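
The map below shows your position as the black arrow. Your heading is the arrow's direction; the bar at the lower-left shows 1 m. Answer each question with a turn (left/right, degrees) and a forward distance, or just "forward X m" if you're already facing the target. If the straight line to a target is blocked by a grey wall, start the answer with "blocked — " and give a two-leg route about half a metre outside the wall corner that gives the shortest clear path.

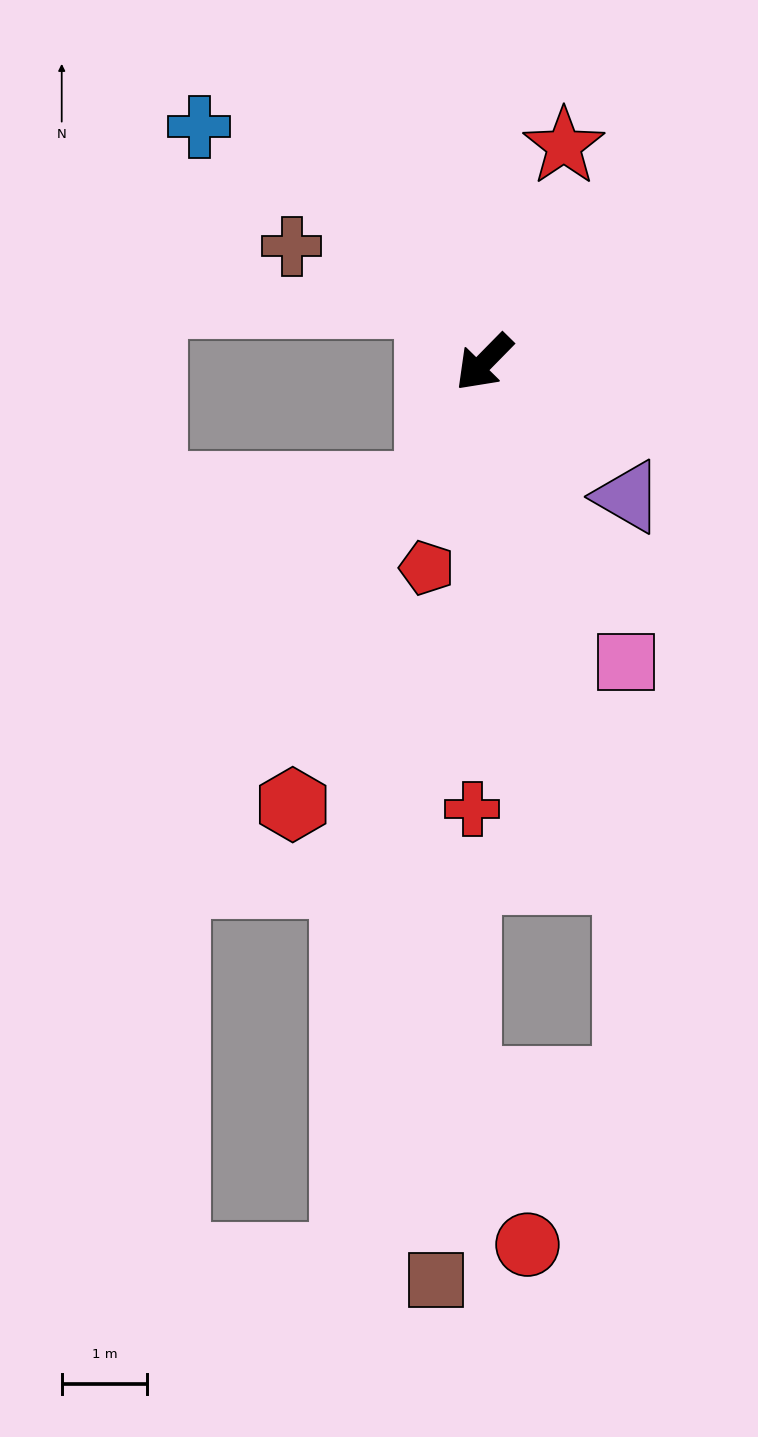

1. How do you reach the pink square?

turn left 70°, forward 3.9 m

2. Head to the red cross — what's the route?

turn left 43°, forward 5.2 m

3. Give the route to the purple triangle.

turn left 91°, forward 2.3 m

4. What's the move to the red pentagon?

turn left 29°, forward 2.5 m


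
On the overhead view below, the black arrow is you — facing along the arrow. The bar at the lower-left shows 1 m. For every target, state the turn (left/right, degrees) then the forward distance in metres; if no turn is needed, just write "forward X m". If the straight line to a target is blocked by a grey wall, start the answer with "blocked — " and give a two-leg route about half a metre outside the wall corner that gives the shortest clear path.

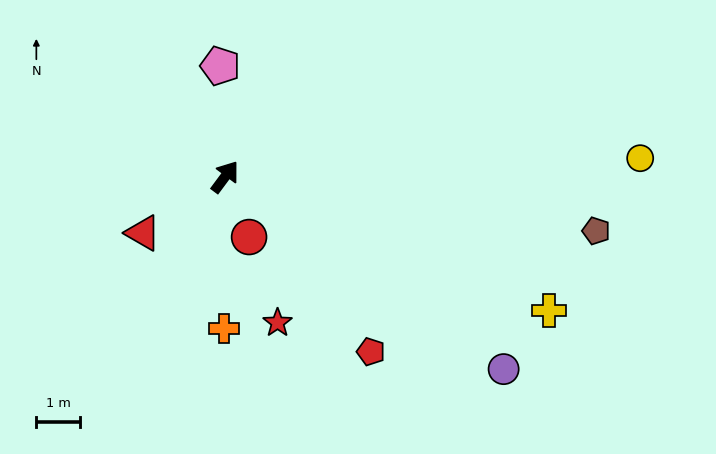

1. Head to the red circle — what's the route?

turn right 122°, forward 1.5 m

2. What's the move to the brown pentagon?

turn right 62°, forward 8.6 m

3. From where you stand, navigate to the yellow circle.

turn right 51°, forward 9.6 m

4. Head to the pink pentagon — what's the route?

turn left 39°, forward 2.6 m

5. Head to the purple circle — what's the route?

turn right 88°, forward 7.8 m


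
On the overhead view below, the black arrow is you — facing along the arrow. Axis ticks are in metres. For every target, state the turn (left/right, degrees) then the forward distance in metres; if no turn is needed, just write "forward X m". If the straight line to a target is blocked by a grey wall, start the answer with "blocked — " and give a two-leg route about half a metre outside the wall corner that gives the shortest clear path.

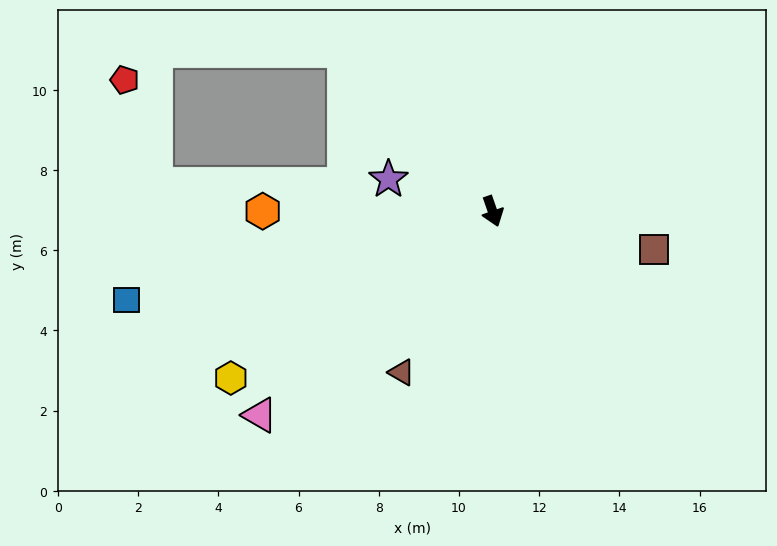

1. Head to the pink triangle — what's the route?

turn right 68°, forward 7.7 m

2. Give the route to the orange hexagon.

turn right 109°, forward 5.7 m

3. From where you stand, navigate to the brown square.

turn left 57°, forward 4.1 m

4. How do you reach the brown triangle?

turn right 49°, forward 4.6 m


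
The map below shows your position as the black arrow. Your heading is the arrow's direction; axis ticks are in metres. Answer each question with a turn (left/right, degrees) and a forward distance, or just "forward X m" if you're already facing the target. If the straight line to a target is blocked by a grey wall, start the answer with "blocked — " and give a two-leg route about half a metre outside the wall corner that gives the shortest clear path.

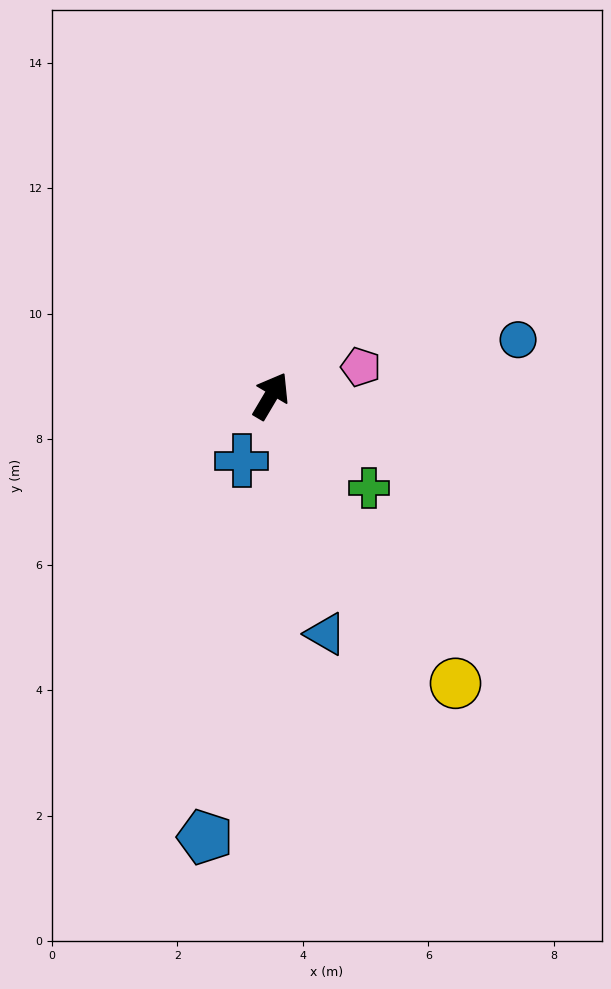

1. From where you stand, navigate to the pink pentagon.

turn right 42°, forward 1.5 m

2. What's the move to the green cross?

turn right 103°, forward 2.1 m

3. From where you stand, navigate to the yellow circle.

turn right 117°, forward 5.4 m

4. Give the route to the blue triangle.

turn right 136°, forward 3.9 m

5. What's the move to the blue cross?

turn right 174°, forward 1.1 m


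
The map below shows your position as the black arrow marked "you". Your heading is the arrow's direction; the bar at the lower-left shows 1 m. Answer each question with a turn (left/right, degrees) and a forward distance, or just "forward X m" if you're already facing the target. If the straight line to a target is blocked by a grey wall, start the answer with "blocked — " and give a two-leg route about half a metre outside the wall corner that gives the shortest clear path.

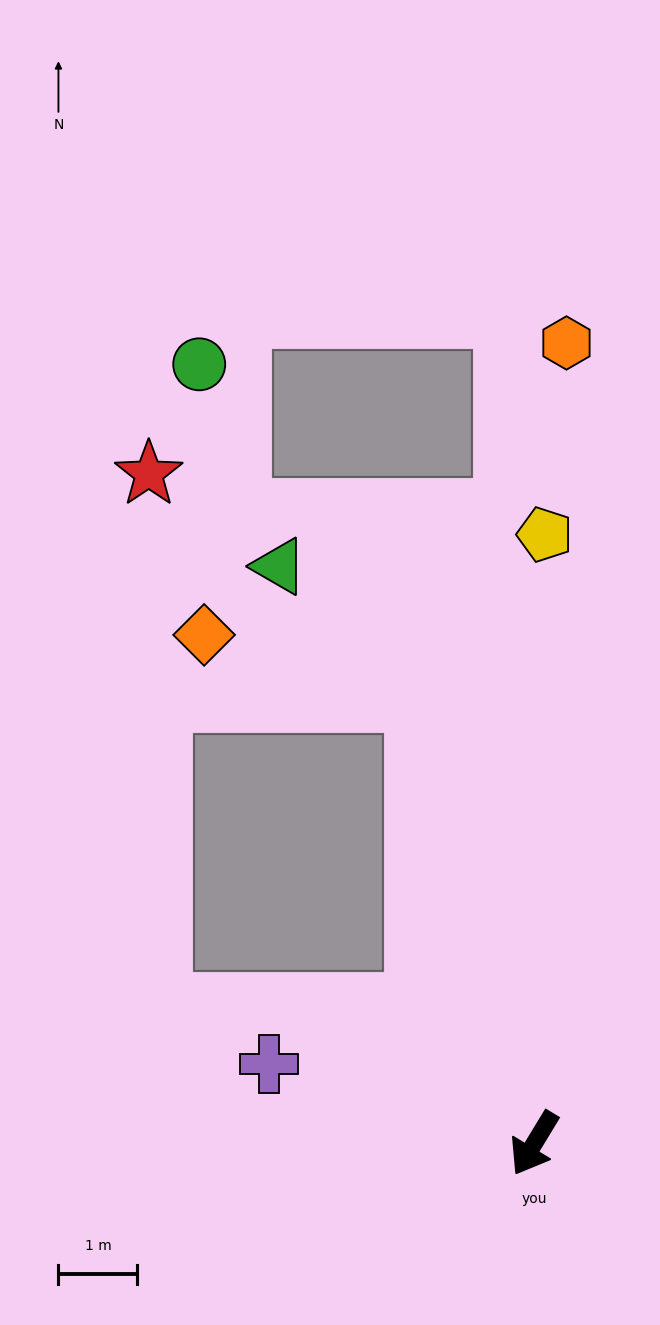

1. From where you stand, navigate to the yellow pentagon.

turn right 150°, forward 7.7 m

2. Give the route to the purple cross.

turn right 75°, forward 3.5 m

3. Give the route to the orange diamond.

blocked — turn right 134°, forward 5.8 m, then turn left 59°, forward 2.8 m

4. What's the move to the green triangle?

blocked — turn right 134°, forward 5.8 m, then turn left 32°, forward 2.4 m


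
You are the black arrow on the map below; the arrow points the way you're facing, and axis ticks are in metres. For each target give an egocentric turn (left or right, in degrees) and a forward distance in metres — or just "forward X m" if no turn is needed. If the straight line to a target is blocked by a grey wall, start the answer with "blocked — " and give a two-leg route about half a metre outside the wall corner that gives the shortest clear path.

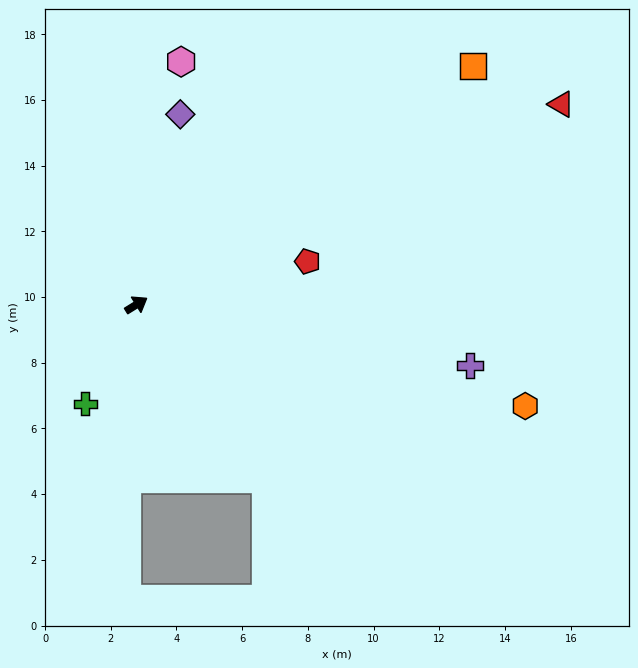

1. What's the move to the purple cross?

turn right 42°, forward 10.3 m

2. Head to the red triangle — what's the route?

turn right 6°, forward 14.3 m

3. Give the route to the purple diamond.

turn left 45°, forward 5.9 m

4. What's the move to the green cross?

turn right 149°, forward 3.4 m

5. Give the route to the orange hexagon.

turn right 46°, forward 12.2 m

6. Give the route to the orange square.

turn left 4°, forward 12.6 m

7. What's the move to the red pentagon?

turn right 18°, forward 5.4 m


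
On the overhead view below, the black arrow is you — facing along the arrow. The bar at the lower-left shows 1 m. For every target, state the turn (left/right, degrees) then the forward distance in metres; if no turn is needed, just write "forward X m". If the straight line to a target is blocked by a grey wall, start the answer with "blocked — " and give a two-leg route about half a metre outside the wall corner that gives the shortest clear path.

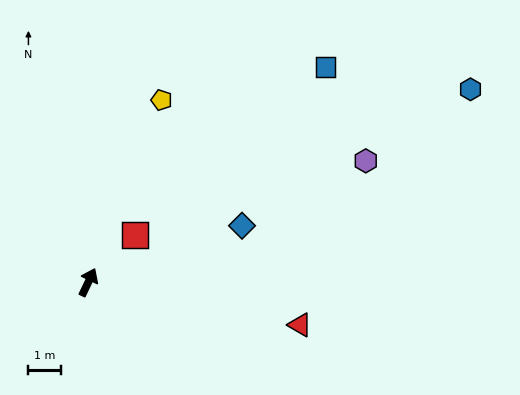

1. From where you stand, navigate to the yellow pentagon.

turn left 4°, forward 6.0 m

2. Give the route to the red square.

turn right 19°, forward 2.0 m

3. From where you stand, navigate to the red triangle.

turn right 76°, forward 6.6 m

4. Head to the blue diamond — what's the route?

turn right 44°, forward 5.0 m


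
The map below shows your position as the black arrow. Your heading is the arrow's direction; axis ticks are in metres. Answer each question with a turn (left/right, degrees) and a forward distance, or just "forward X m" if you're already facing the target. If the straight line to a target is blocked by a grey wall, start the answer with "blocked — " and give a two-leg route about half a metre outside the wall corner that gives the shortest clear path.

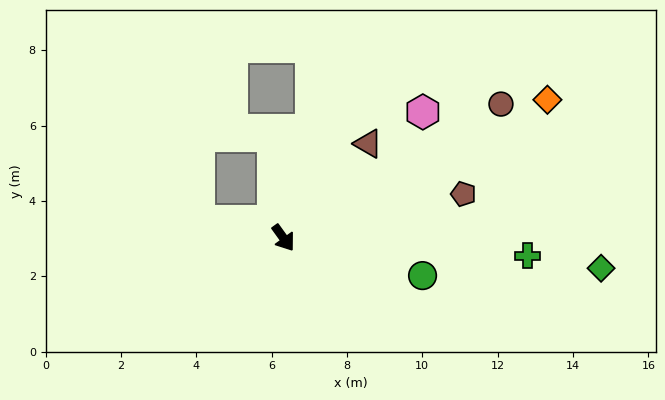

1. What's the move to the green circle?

turn left 39°, forward 3.8 m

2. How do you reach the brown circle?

turn left 86°, forward 6.8 m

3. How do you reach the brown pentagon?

turn left 68°, forward 4.9 m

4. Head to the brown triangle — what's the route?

turn left 102°, forward 3.4 m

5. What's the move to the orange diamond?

turn left 82°, forward 7.9 m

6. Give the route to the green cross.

turn left 50°, forward 6.5 m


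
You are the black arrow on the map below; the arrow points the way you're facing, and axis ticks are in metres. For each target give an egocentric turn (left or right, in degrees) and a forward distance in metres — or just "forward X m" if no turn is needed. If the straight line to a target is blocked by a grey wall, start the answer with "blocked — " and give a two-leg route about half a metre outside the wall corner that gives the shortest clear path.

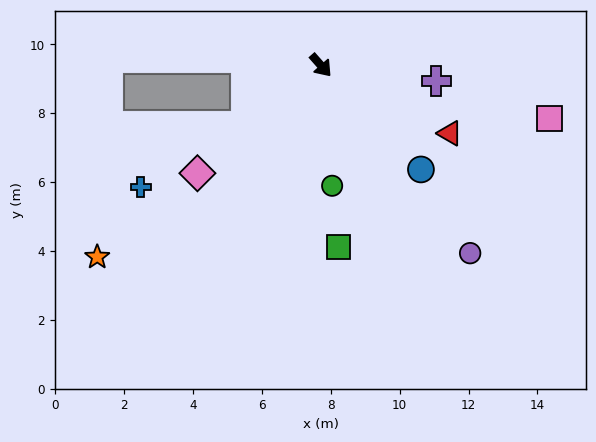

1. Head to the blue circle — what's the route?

turn left 3°, forward 4.2 m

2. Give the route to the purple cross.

turn left 41°, forward 3.4 m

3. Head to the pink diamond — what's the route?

turn right 90°, forward 4.8 m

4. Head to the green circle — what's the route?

turn right 36°, forward 3.5 m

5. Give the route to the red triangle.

turn left 21°, forward 4.2 m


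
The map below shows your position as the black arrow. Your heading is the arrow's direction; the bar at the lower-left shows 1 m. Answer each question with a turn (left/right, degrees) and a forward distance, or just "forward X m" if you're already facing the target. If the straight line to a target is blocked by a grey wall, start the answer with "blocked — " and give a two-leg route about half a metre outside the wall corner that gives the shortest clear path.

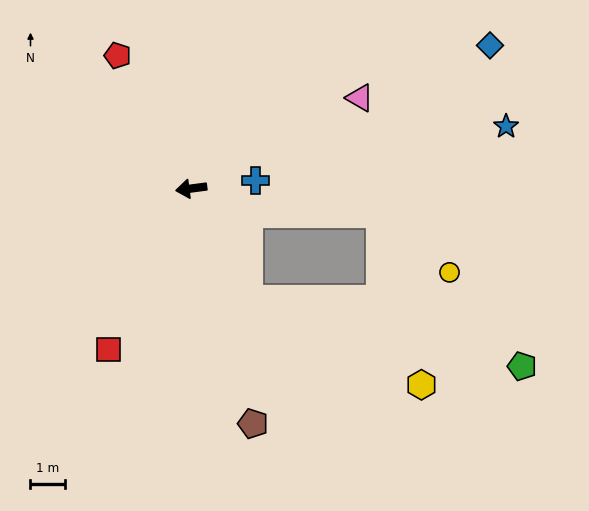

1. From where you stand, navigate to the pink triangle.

turn right 159°, forward 5.5 m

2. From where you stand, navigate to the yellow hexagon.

blocked — turn left 110°, forward 3.6 m, then turn left 36°, forward 5.5 m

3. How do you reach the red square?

turn left 55°, forward 5.2 m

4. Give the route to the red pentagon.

turn right 69°, forward 4.4 m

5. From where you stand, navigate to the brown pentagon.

turn left 97°, forward 7.0 m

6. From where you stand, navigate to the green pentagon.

blocked — turn left 110°, forward 3.6 m, then turn left 49°, forward 8.1 m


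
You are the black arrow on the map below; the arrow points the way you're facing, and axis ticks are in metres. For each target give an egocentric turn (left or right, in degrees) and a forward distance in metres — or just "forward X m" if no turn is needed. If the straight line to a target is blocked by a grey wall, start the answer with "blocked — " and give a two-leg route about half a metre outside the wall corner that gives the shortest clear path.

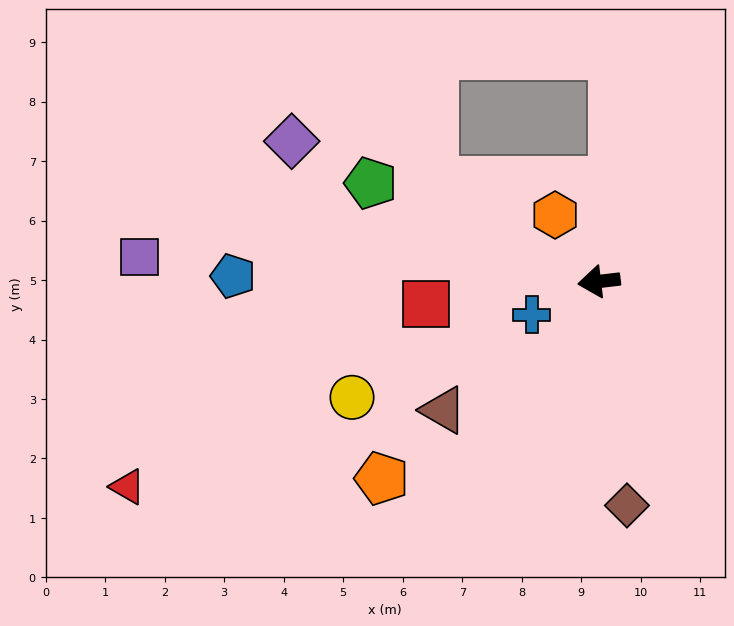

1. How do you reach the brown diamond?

turn left 90°, forward 3.8 m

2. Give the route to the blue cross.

turn left 20°, forward 1.3 m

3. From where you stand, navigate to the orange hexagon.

turn right 63°, forward 1.3 m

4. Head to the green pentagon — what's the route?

turn right 30°, forward 4.2 m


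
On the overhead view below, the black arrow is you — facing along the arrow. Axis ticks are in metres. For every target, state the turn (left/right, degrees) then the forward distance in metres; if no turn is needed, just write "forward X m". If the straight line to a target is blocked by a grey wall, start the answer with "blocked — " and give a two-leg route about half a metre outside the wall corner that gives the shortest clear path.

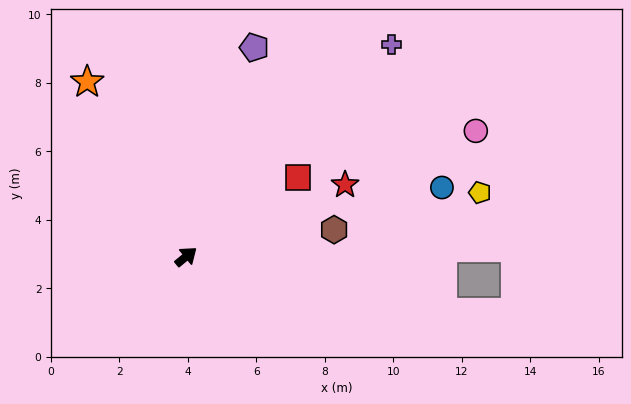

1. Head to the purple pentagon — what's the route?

turn left 33°, forward 6.4 m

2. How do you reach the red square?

turn right 4°, forward 4.0 m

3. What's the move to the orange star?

turn left 80°, forward 5.9 m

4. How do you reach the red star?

turn right 15°, forward 5.1 m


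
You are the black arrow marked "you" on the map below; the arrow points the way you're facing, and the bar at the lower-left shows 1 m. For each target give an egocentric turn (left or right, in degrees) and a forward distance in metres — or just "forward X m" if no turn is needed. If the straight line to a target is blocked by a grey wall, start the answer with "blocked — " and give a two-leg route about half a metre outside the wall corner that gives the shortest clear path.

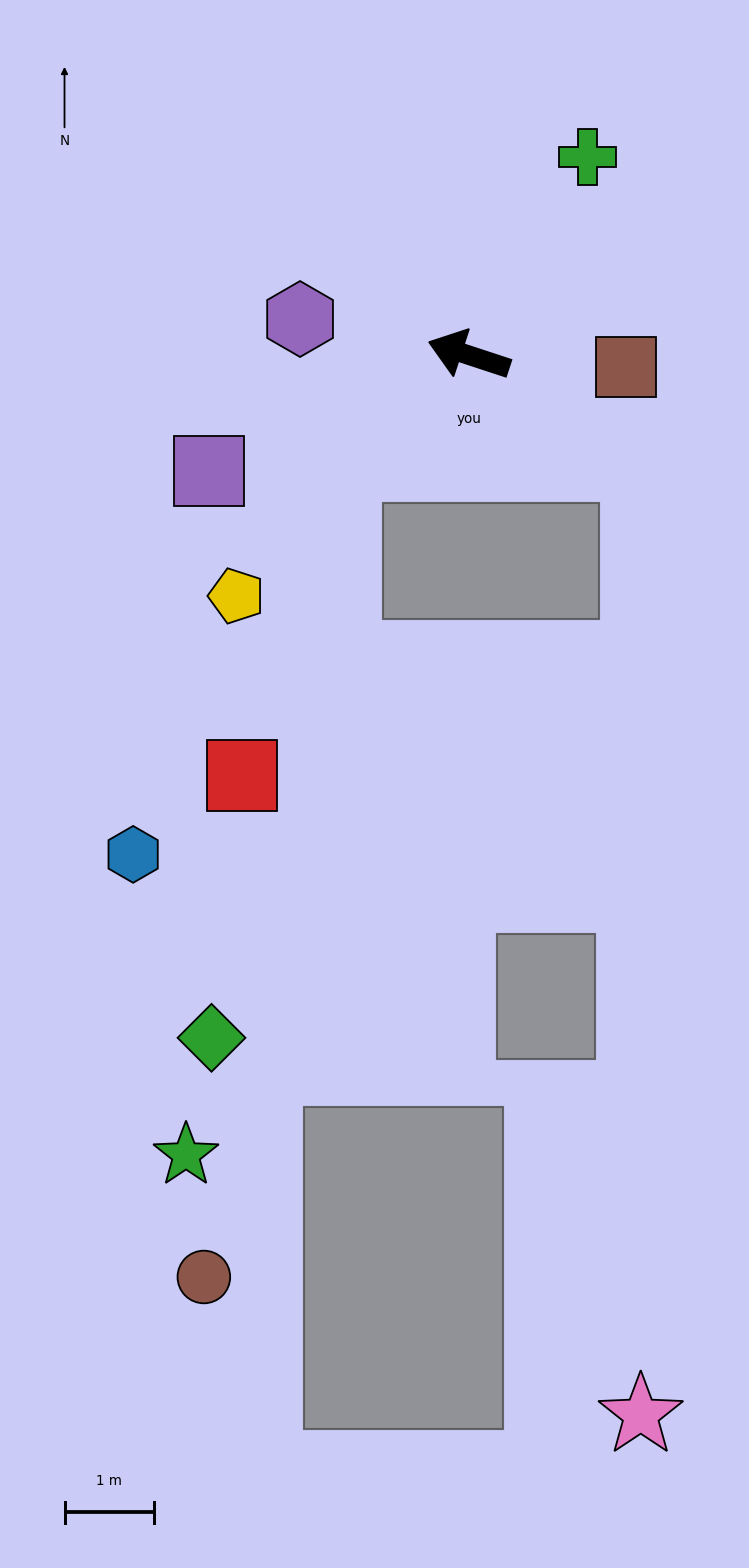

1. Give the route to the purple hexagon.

turn left 6°, forward 1.9 m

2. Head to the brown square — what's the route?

turn right 166°, forward 1.8 m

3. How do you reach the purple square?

turn left 42°, forward 3.2 m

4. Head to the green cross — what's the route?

turn right 103°, forward 2.6 m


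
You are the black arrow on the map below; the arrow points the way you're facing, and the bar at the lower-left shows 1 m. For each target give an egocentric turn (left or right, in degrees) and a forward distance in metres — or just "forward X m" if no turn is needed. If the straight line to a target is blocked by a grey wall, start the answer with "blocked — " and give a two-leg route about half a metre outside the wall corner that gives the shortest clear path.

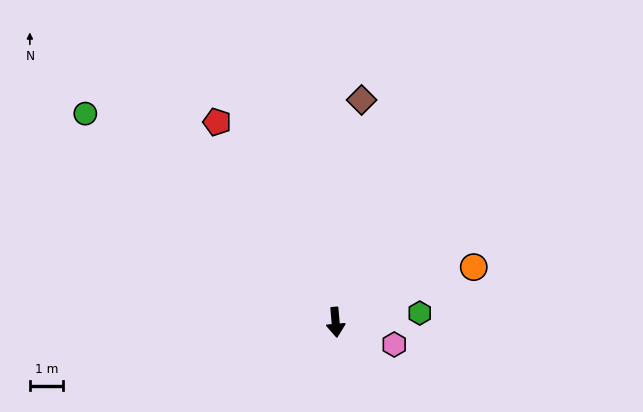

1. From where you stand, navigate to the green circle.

turn right 135°, forward 9.7 m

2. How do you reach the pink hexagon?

turn left 64°, forward 1.9 m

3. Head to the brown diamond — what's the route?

turn left 168°, forward 6.7 m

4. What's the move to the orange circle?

turn left 107°, forward 4.4 m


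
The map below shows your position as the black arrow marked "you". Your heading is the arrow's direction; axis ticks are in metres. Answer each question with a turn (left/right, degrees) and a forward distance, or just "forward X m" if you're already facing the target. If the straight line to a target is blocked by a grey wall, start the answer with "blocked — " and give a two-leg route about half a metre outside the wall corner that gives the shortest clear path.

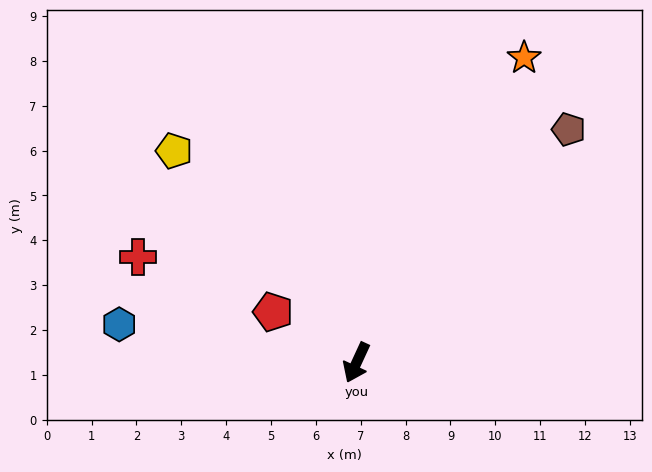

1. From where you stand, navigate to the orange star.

turn left 176°, forward 7.8 m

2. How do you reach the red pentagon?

turn right 97°, forward 2.2 m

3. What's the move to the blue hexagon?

turn right 74°, forward 5.4 m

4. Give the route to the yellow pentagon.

turn right 114°, forward 6.2 m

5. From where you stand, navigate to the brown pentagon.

turn left 162°, forward 7.0 m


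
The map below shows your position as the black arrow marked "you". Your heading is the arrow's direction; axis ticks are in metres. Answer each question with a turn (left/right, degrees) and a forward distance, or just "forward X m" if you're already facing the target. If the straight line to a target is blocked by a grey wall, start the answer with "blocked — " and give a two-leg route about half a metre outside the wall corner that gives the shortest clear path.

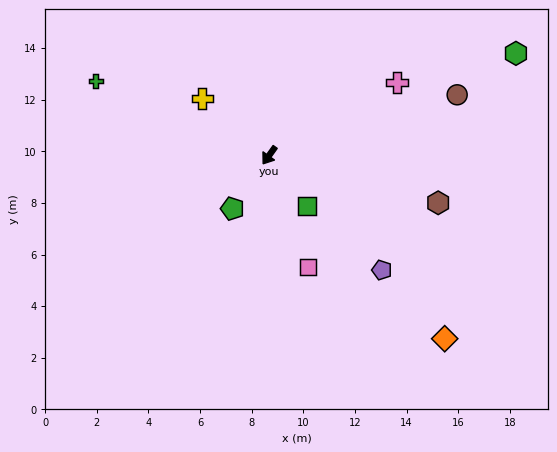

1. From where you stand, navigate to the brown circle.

turn left 143°, forward 7.7 m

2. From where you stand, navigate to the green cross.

turn right 78°, forward 7.3 m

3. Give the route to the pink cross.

turn left 155°, forward 5.7 m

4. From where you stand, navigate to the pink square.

turn left 55°, forward 4.6 m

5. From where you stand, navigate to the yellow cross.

turn right 95°, forward 3.4 m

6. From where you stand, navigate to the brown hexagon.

turn left 110°, forward 6.8 m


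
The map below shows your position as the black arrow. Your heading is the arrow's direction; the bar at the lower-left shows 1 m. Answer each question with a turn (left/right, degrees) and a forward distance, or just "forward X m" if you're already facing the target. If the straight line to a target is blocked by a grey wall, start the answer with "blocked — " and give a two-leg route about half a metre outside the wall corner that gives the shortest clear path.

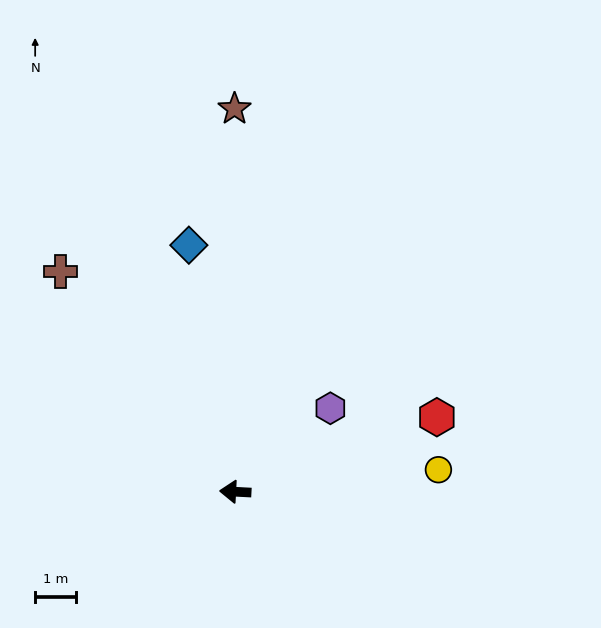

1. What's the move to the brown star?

turn right 87°, forward 9.3 m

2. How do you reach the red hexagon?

turn right 157°, forward 5.2 m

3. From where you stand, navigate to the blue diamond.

turn right 76°, forward 6.1 m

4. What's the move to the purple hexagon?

turn right 136°, forward 3.1 m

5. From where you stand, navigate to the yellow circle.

turn right 171°, forward 5.0 m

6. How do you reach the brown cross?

turn right 49°, forward 6.8 m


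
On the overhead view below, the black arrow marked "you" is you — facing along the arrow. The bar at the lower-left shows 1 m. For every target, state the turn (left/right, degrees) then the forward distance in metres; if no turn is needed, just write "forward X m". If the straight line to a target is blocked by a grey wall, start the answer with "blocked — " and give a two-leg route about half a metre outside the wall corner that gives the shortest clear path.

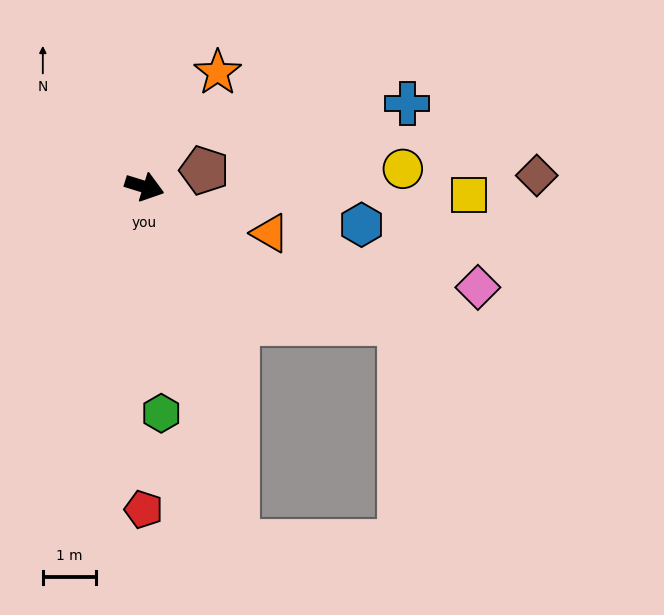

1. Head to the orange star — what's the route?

turn left 75°, forward 2.6 m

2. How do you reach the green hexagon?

turn right 69°, forward 4.3 m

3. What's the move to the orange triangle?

turn right 3°, forward 2.5 m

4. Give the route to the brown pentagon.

turn left 33°, forward 1.2 m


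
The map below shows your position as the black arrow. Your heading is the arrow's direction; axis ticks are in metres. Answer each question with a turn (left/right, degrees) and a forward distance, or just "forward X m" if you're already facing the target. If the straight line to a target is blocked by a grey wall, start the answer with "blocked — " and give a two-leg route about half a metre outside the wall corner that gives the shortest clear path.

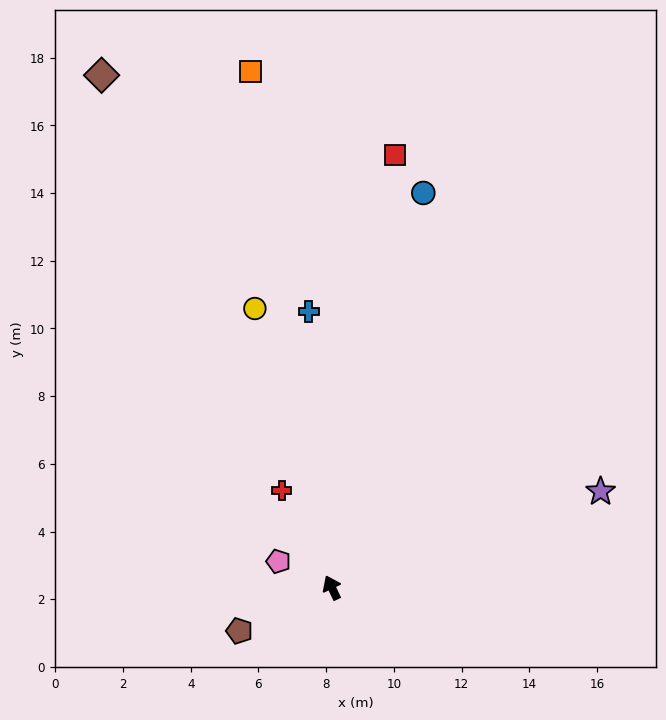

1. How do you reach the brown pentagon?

turn left 90°, forward 3.0 m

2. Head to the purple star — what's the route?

turn right 96°, forward 8.4 m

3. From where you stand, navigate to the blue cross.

turn right 21°, forward 8.2 m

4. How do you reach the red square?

turn right 34°, forward 12.9 m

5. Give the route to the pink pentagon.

turn left 38°, forward 1.8 m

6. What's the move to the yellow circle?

turn right 10°, forward 8.6 m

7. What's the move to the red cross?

forward 3.2 m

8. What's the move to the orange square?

turn right 16°, forward 15.5 m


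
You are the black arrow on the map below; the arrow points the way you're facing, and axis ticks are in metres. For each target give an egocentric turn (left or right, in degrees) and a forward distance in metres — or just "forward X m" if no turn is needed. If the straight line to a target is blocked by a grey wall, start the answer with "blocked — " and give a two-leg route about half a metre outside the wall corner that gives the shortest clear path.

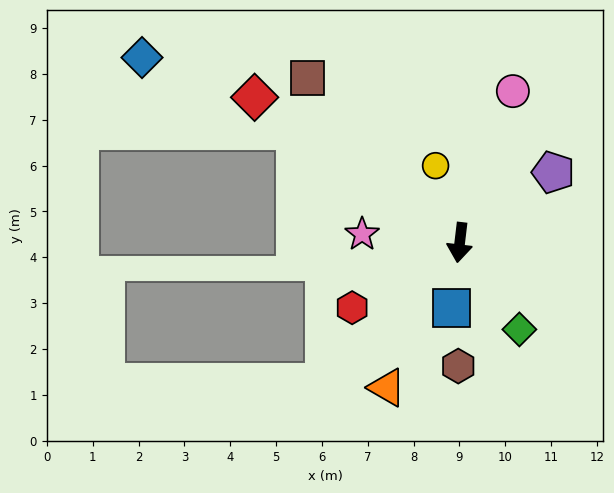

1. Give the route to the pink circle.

turn left 167°, forward 3.5 m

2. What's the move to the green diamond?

turn left 41°, forward 2.3 m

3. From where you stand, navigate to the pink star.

turn right 88°, forward 2.1 m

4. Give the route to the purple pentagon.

turn left 134°, forward 2.6 m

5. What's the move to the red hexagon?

turn right 52°, forward 2.7 m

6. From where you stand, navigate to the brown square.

turn right 130°, forward 4.9 m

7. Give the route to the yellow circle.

turn right 156°, forward 1.8 m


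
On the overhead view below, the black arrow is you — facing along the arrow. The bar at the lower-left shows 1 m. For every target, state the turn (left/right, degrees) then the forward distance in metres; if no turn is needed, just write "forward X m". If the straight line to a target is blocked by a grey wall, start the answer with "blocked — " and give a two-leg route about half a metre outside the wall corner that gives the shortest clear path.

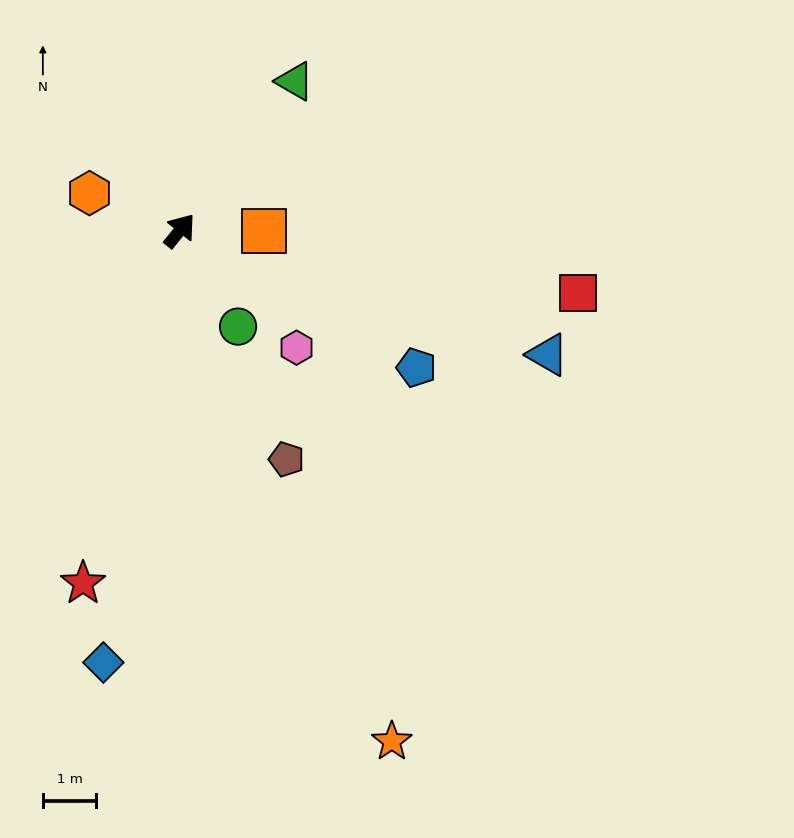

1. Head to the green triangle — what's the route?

forward 3.5 m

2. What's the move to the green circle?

turn right 110°, forward 2.1 m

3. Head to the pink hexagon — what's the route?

turn right 96°, forward 3.1 m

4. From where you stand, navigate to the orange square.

turn right 51°, forward 1.6 m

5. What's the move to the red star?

turn right 157°, forward 6.8 m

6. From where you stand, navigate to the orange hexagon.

turn left 106°, forward 1.8 m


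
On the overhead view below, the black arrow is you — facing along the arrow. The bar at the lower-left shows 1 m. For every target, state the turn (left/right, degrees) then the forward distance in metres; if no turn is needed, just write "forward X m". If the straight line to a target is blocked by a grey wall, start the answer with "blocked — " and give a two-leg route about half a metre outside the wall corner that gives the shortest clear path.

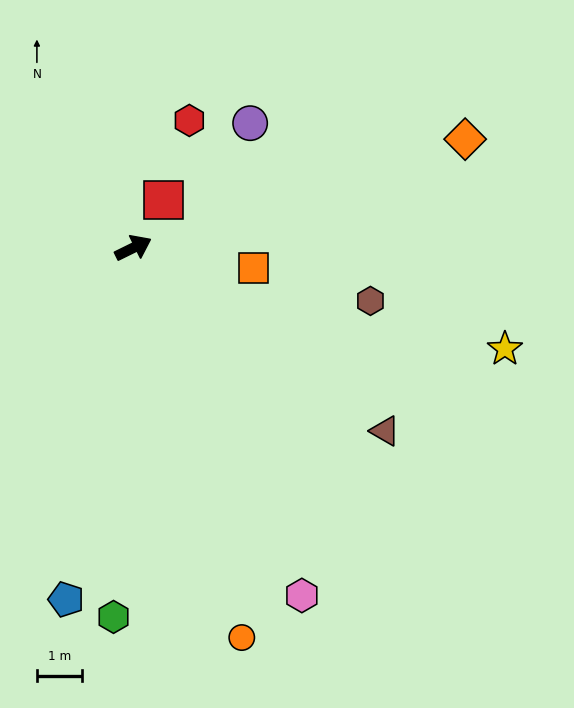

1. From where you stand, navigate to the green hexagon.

turn right 119°, forward 8.1 m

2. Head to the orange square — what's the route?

turn right 36°, forward 2.7 m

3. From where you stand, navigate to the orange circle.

turn right 101°, forward 8.9 m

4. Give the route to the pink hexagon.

turn right 90°, forward 8.5 m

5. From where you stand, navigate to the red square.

turn left 32°, forward 1.2 m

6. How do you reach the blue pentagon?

turn right 127°, forward 7.9 m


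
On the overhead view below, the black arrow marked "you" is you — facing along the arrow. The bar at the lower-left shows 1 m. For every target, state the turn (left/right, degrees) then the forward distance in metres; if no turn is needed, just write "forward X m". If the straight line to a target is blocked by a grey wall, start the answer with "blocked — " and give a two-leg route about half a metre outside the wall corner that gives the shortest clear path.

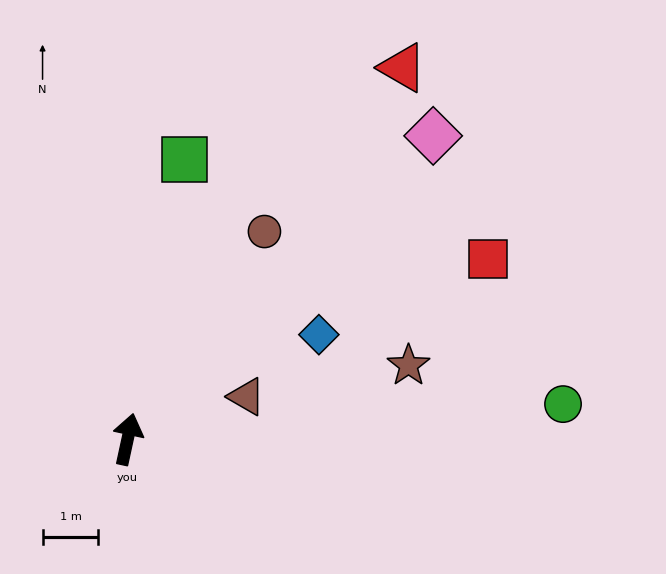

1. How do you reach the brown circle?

turn right 21°, forward 4.5 m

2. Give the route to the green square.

forward 5.1 m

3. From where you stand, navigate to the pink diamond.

turn right 33°, forward 7.7 m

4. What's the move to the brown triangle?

turn right 58°, forward 2.3 m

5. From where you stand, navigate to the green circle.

turn right 73°, forward 7.8 m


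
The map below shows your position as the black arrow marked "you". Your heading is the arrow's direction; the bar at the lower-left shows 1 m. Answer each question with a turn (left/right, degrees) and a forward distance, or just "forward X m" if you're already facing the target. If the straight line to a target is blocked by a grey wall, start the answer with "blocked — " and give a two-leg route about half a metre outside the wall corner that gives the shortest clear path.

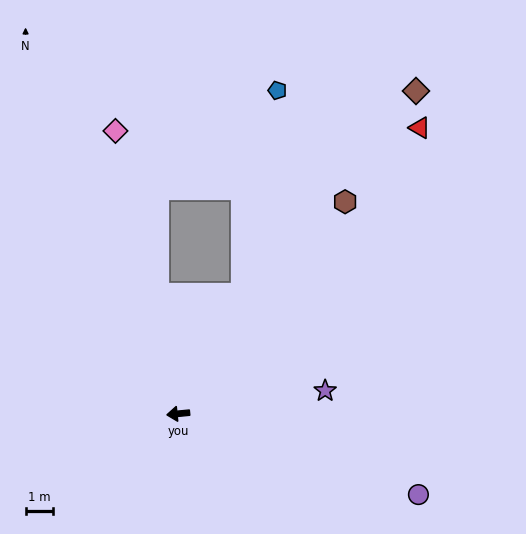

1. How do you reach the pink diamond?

turn right 83°, forward 10.7 m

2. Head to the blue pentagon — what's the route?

blocked — turn right 124°, forward 5.0 m, then turn left 18°, forward 7.6 m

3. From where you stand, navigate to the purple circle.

turn left 156°, forward 9.3 m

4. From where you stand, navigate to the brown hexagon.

turn right 134°, forward 10.0 m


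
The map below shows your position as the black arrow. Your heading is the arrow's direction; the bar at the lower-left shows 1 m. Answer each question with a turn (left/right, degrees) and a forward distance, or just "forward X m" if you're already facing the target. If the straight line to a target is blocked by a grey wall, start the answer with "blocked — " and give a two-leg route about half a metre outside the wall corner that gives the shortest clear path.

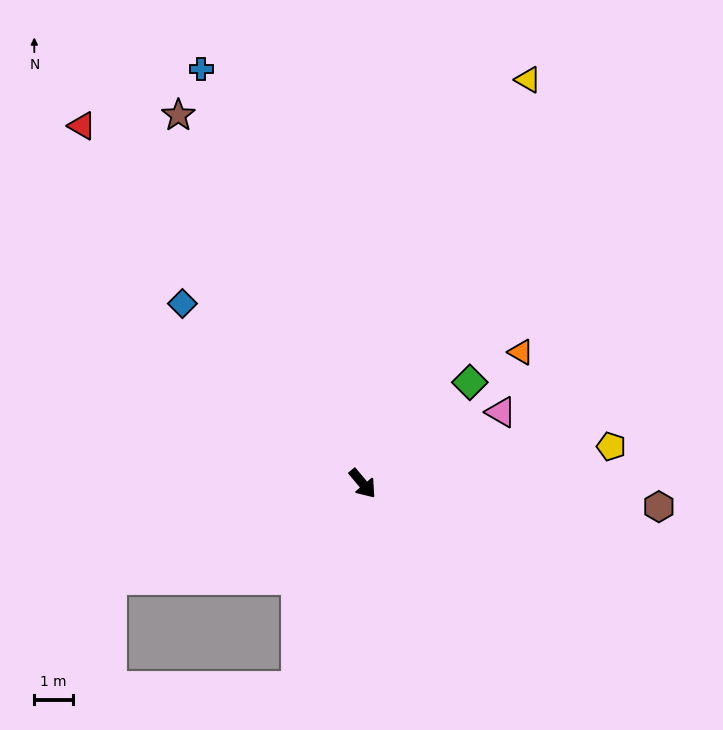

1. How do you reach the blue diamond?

turn right 175°, forward 6.6 m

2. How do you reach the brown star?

turn left 167°, forward 10.6 m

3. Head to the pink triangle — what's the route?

turn left 77°, forward 4.0 m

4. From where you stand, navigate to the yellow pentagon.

turn left 59°, forward 6.5 m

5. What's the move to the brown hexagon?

turn left 46°, forward 7.6 m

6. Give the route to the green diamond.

turn left 93°, forward 3.8 m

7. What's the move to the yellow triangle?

turn left 118°, forward 11.2 m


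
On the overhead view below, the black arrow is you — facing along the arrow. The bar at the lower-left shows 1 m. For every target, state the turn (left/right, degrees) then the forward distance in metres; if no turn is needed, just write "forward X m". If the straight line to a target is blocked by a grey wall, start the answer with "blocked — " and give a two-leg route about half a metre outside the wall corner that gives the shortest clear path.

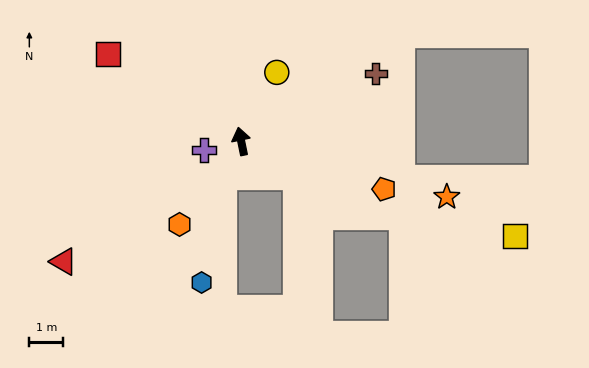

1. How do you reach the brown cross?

turn right 75°, forward 4.4 m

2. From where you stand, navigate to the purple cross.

turn left 92°, forward 1.1 m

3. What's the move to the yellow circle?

turn right 39°, forward 2.3 m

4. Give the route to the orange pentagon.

turn right 120°, forward 4.4 m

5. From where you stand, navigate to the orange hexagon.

turn left 132°, forward 3.0 m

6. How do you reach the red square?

turn left 45°, forward 4.7 m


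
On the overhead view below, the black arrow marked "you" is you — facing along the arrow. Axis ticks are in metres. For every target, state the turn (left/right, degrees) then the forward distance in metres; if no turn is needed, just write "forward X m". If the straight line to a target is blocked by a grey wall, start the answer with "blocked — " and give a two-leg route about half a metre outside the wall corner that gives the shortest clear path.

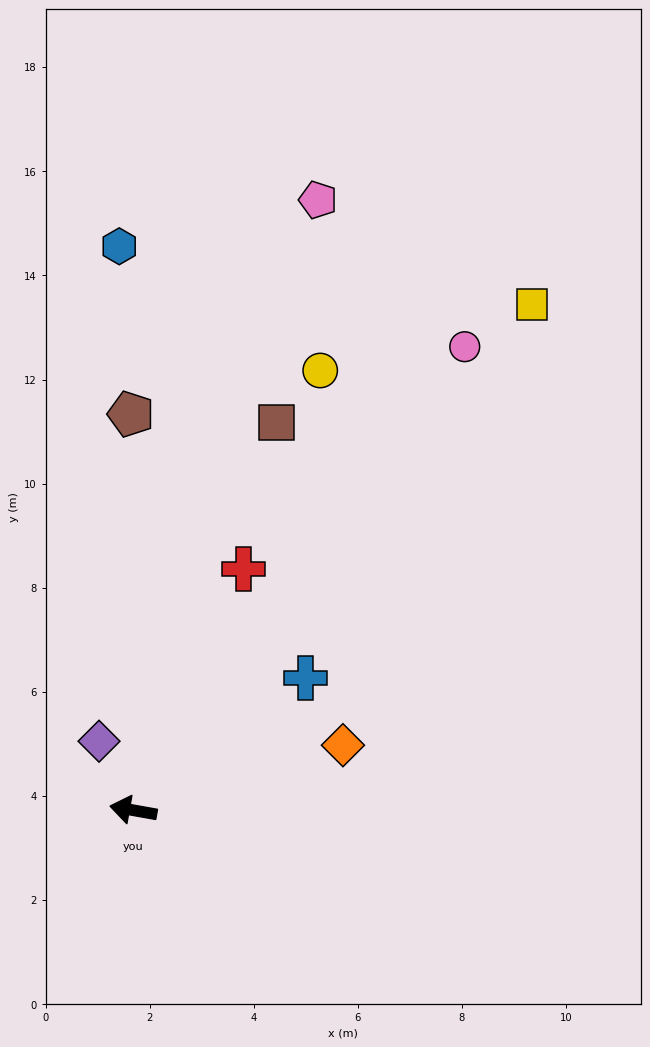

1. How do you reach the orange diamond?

turn right 153°, forward 4.2 m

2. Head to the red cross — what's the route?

turn right 104°, forward 5.1 m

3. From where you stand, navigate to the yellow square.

turn right 118°, forward 12.4 m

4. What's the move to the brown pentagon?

turn right 80°, forward 7.6 m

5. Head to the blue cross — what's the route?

turn right 132°, forward 4.2 m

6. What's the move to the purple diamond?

turn right 54°, forward 1.5 m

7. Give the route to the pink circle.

turn right 115°, forward 10.9 m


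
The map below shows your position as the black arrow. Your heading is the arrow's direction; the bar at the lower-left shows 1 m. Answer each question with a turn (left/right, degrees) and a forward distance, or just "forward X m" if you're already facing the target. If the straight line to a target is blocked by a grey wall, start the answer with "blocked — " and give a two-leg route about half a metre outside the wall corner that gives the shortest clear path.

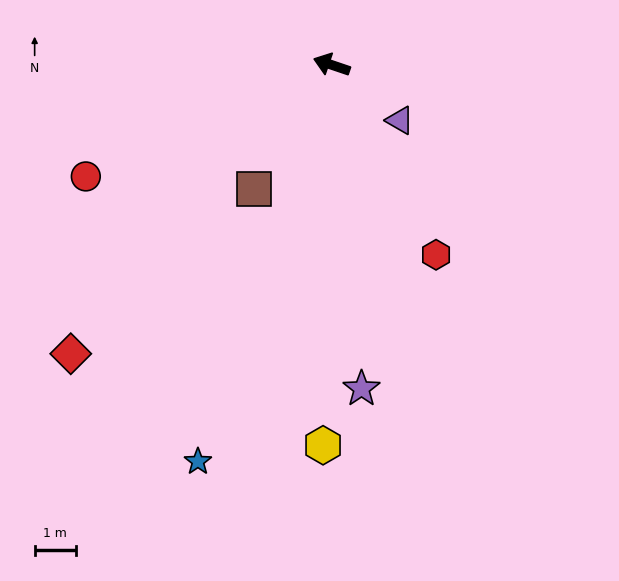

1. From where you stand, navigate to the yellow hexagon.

turn left 107°, forward 9.2 m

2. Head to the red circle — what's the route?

turn left 43°, forward 6.5 m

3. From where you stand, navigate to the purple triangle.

turn left 160°, forward 2.1 m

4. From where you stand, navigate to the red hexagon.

turn left 138°, forward 5.3 m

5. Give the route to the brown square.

turn left 77°, forward 3.5 m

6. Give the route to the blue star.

turn left 90°, forward 10.1 m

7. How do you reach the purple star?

turn left 114°, forward 7.9 m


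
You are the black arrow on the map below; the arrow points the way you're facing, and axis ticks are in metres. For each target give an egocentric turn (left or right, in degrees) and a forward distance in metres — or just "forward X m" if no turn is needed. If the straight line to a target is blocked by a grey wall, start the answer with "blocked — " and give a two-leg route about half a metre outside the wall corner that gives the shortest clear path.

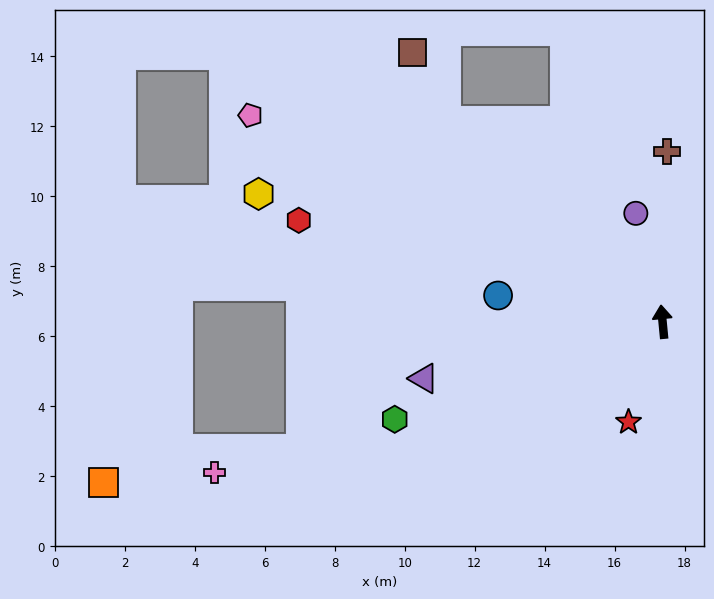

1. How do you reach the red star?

turn left 156°, forward 3.0 m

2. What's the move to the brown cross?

turn right 7°, forward 4.9 m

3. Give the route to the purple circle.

turn left 8°, forward 3.2 m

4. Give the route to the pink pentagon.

turn left 58°, forward 13.2 m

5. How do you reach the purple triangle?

turn left 98°, forward 7.0 m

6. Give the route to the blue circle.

turn left 75°, forward 4.8 m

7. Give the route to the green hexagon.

turn left 105°, forward 8.1 m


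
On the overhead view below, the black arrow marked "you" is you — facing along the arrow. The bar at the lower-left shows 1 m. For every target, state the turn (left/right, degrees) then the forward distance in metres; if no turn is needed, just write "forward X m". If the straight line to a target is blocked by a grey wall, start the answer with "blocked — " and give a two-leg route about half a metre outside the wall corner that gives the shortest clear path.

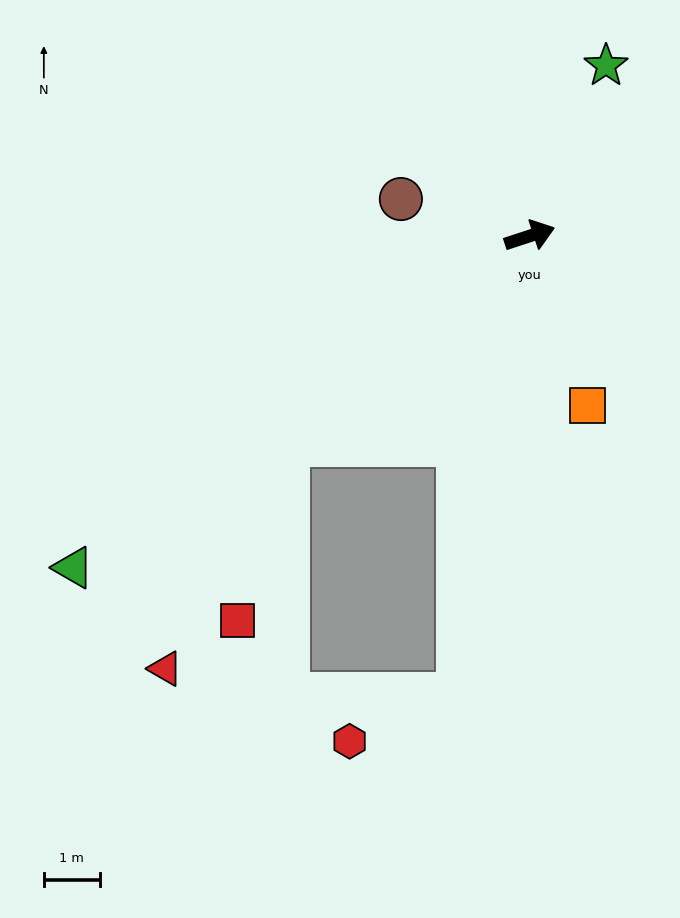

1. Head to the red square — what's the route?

blocked — turn right 158°, forward 5.7 m, then turn left 34°, forward 3.3 m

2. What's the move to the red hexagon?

blocked — turn right 117°, forward 8.3 m, then turn right 59°, forward 2.1 m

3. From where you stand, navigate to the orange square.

turn right 89°, forward 3.2 m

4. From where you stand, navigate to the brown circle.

turn left 146°, forward 2.4 m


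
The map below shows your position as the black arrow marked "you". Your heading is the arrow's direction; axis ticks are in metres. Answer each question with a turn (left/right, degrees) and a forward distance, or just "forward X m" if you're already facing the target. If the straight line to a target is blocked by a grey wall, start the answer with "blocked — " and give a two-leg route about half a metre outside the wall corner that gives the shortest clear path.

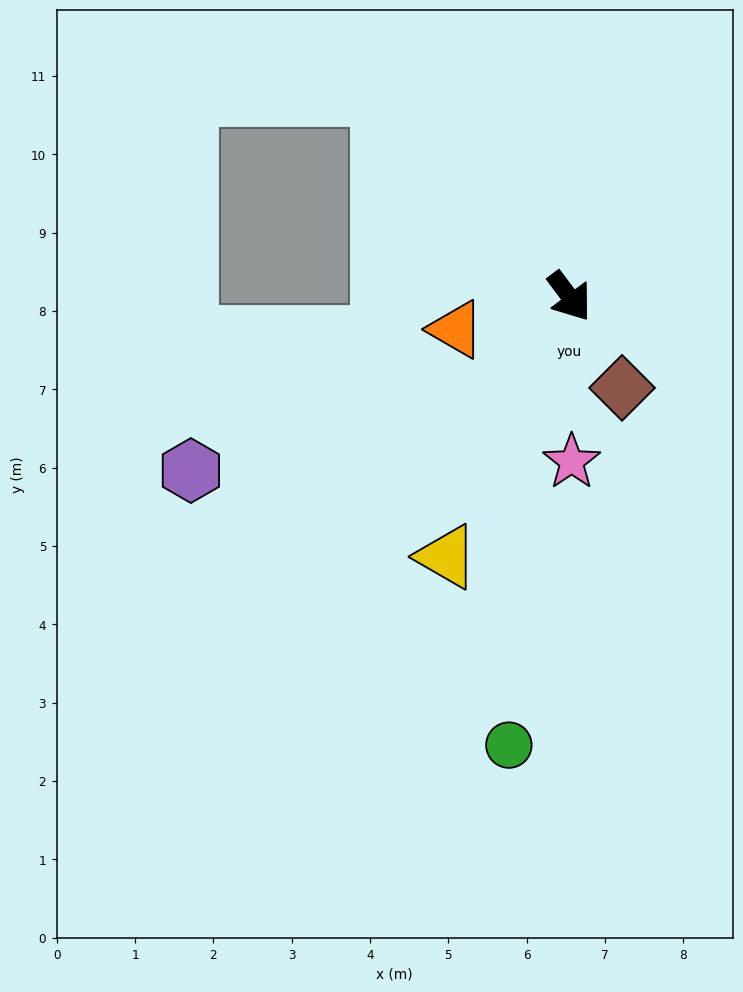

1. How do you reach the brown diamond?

turn right 7°, forward 1.3 m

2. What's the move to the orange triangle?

turn right 111°, forward 1.5 m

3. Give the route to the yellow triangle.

turn right 62°, forward 3.7 m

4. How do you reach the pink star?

turn right 36°, forward 2.1 m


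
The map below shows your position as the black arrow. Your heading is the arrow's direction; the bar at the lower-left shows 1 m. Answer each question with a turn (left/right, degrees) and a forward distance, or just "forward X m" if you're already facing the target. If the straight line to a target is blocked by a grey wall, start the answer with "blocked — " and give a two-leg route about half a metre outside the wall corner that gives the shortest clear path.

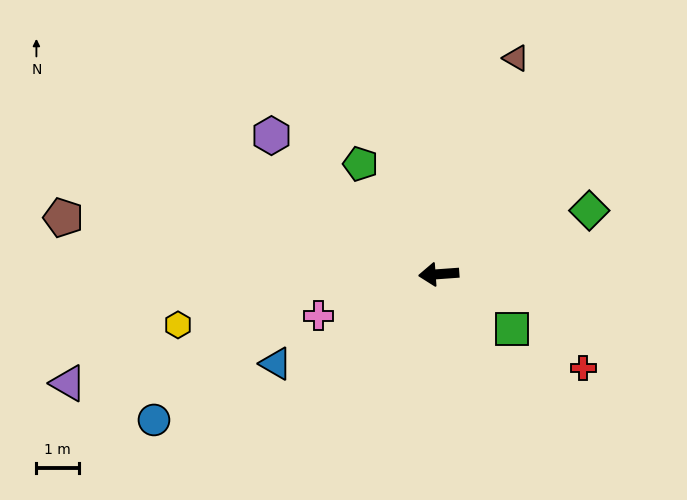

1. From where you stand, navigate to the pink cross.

turn left 15°, forward 3.0 m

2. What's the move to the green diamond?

turn right 161°, forward 3.9 m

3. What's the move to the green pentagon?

turn right 59°, forward 3.2 m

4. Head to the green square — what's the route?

turn left 139°, forward 2.2 m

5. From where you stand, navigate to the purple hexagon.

turn right 44°, forward 5.2 m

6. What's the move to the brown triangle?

turn right 114°, forward 5.4 m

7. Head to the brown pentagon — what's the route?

turn right 13°, forward 9.0 m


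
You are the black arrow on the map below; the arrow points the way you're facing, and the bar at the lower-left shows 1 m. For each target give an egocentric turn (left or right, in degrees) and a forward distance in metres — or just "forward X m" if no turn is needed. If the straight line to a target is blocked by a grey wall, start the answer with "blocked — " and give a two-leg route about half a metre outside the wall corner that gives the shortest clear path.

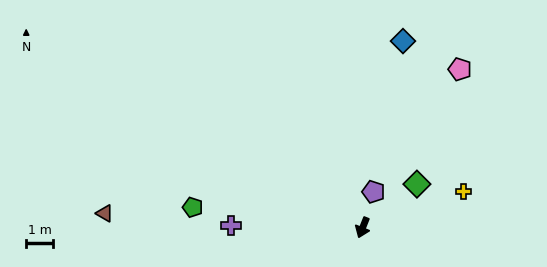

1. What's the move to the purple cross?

turn right 69°, forward 4.9 m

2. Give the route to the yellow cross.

turn left 131°, forward 4.0 m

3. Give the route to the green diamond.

turn left 150°, forward 2.6 m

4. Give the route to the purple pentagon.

turn right 175°, forward 1.4 m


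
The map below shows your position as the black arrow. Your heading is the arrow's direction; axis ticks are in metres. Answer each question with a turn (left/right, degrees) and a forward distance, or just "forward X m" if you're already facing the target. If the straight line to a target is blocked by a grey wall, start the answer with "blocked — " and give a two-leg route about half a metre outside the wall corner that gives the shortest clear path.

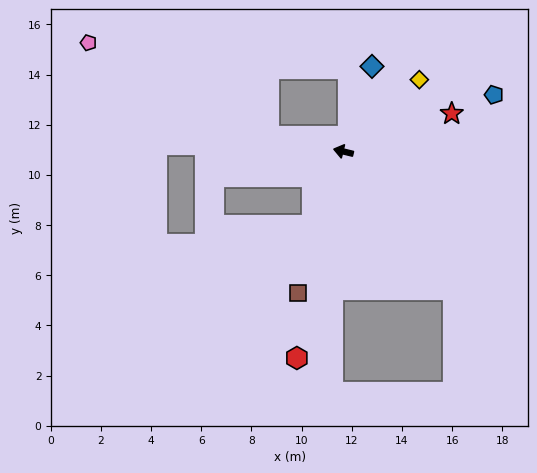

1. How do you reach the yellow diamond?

turn right 123°, forward 4.2 m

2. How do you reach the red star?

turn right 147°, forward 4.6 m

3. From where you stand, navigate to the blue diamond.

turn right 95°, forward 3.6 m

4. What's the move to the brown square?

turn left 86°, forward 5.9 m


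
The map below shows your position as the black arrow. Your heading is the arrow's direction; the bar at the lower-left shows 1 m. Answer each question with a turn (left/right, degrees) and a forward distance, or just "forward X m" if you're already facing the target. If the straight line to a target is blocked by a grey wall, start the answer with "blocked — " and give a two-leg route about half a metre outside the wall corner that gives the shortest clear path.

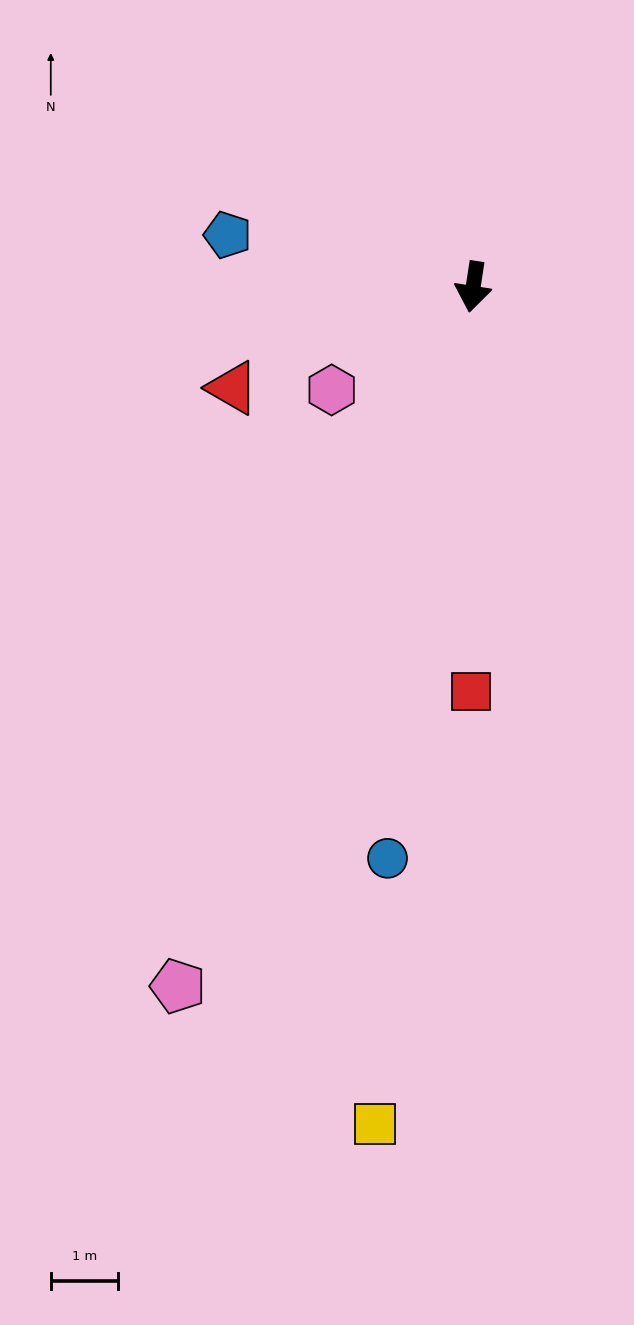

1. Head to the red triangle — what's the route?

turn right 59°, forward 3.9 m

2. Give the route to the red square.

turn left 8°, forward 6.0 m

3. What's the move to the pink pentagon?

turn right 14°, forward 11.3 m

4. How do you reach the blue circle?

forward 8.6 m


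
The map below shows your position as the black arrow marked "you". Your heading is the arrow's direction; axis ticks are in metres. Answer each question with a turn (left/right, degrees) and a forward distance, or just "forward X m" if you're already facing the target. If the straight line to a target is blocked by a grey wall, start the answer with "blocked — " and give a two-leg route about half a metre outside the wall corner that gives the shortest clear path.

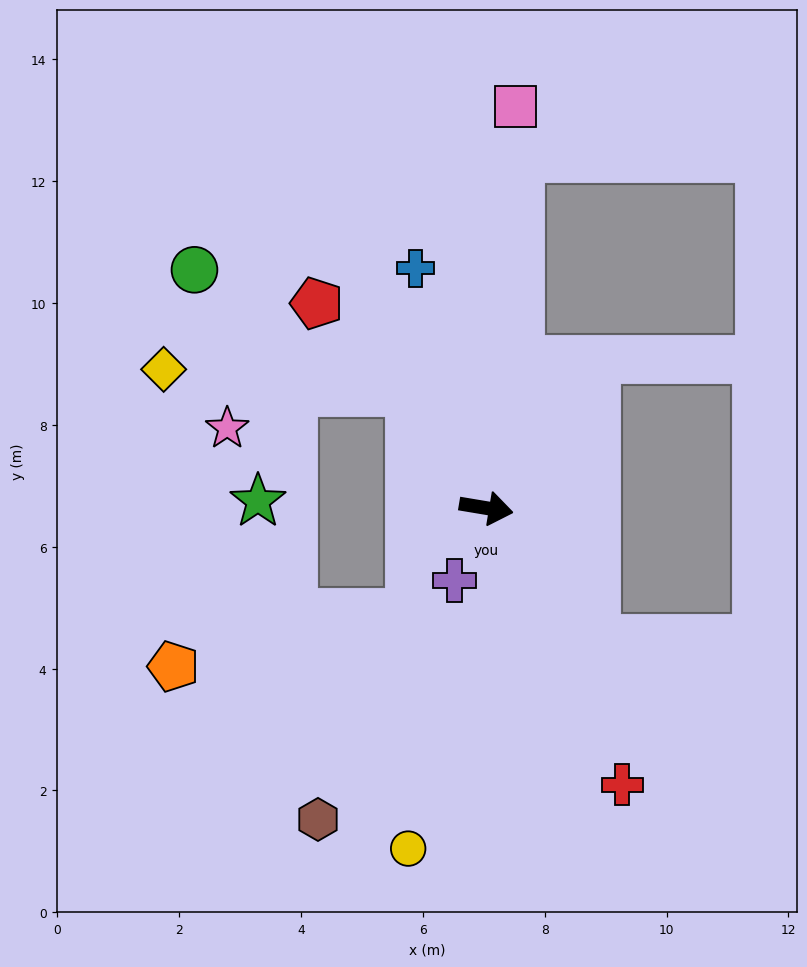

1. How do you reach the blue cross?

turn left 116°, forward 4.1 m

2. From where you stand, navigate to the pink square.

turn left 95°, forward 6.6 m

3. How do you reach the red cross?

turn right 54°, forward 5.1 m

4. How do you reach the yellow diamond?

blocked — turn left 132°, forward 2.3 m, then turn left 53°, forward 4.1 m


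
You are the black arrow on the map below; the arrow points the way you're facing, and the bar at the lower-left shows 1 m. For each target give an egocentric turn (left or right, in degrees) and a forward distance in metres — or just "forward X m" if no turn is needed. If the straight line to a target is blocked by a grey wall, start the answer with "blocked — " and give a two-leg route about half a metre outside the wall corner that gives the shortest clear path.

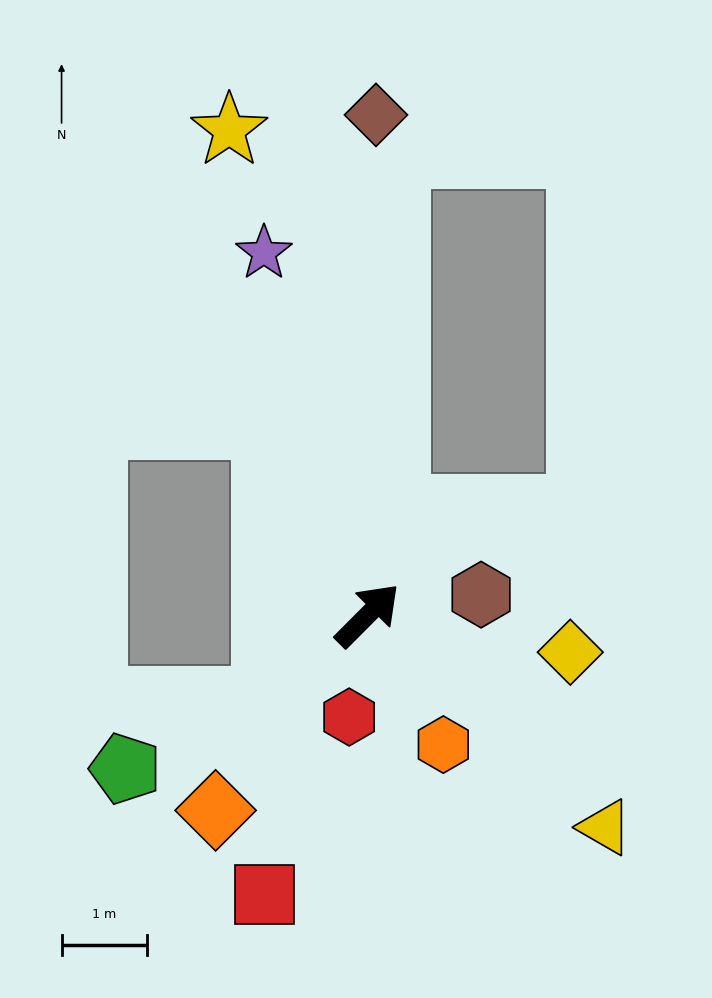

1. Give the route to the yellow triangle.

turn right 87°, forward 3.7 m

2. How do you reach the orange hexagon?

turn right 105°, forward 1.7 m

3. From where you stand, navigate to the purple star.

turn left 61°, forward 4.4 m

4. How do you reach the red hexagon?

turn right 145°, forward 1.2 m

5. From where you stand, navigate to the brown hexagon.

turn right 35°, forward 1.3 m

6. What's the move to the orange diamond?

turn right 173°, forward 2.9 m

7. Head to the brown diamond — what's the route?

turn left 44°, forward 5.8 m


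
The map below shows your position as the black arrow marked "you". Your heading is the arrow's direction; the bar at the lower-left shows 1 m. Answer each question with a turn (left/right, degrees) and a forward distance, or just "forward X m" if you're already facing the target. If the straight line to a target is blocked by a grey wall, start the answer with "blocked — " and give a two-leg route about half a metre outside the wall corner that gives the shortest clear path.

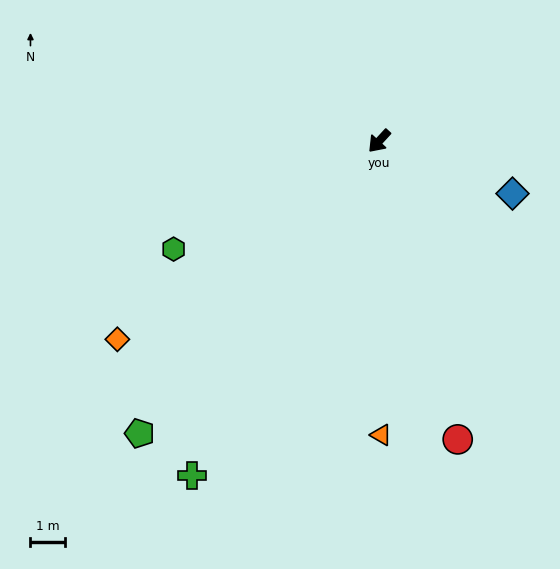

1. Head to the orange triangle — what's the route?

turn left 43°, forward 8.5 m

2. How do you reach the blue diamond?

turn left 111°, forward 4.2 m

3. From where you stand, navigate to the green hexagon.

turn right 20°, forward 6.7 m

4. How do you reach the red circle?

turn left 57°, forward 9.0 m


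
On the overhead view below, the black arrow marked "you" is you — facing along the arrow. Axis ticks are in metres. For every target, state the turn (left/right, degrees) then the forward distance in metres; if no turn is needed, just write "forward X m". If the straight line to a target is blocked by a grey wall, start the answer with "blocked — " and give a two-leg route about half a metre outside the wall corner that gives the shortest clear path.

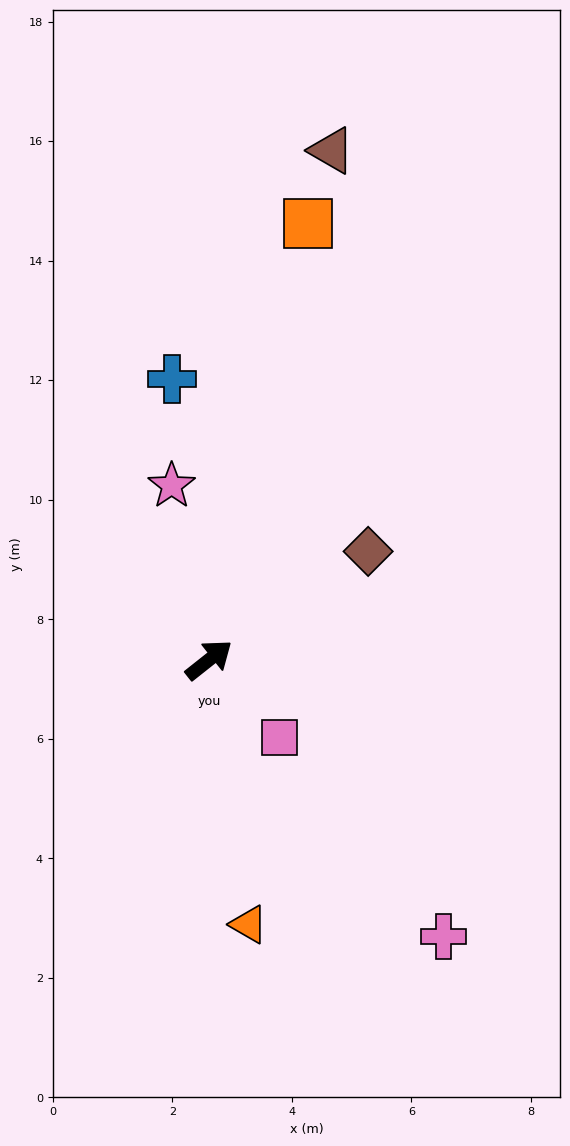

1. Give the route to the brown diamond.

turn right 4°, forward 3.2 m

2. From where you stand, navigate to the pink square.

turn right 86°, forward 1.7 m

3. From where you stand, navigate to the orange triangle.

turn right 120°, forward 4.5 m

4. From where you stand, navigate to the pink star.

turn left 64°, forward 3.0 m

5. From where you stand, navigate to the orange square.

turn left 39°, forward 7.5 m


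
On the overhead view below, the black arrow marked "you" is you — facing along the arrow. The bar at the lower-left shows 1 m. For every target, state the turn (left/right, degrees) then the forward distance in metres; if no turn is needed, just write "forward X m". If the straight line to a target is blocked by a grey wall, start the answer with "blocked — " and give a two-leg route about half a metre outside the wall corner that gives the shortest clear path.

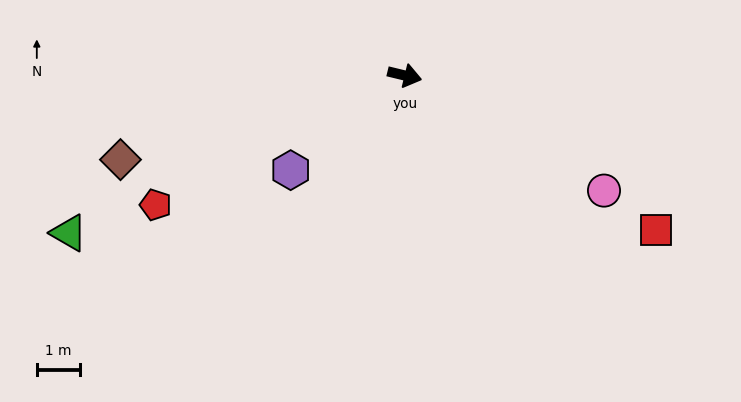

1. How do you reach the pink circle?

turn right 16°, forward 5.3 m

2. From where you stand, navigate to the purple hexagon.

turn right 127°, forward 3.4 m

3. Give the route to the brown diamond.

turn right 150°, forward 6.9 m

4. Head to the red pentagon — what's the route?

turn right 139°, forward 6.5 m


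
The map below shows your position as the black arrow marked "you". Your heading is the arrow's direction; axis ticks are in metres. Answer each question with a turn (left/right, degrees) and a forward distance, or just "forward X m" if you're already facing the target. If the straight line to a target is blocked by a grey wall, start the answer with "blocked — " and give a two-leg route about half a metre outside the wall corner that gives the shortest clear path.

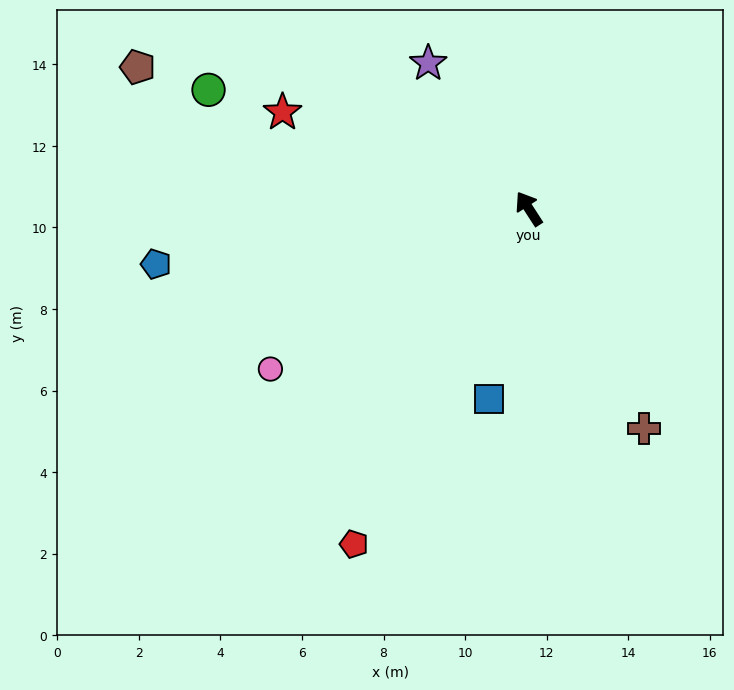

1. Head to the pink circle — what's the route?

turn left 89°, forward 7.5 m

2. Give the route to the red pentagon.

turn left 120°, forward 9.3 m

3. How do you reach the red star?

turn left 36°, forward 6.5 m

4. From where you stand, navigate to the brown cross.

turn left 175°, forward 6.1 m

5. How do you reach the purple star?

forward 4.3 m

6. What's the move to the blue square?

turn left 135°, forward 4.8 m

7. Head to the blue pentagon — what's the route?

turn left 66°, forward 9.2 m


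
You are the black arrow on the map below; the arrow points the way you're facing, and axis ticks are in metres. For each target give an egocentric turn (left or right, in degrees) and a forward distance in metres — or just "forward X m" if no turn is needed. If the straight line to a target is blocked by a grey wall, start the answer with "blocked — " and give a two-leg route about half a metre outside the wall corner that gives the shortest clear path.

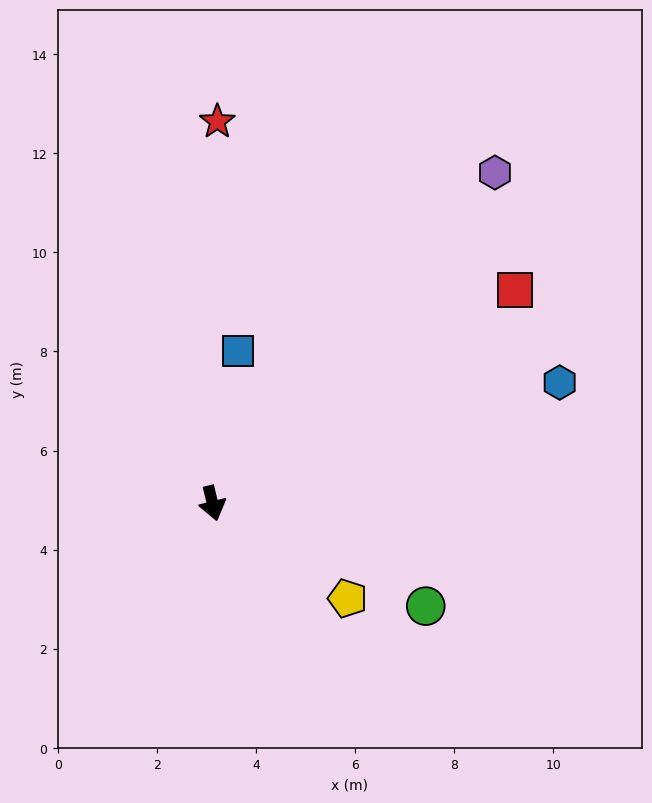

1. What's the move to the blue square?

turn left 157°, forward 3.1 m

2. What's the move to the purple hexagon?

turn left 126°, forward 8.8 m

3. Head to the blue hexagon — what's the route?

turn left 95°, forward 7.4 m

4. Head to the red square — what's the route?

turn left 111°, forward 7.5 m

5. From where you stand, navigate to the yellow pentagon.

turn left 41°, forward 3.3 m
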